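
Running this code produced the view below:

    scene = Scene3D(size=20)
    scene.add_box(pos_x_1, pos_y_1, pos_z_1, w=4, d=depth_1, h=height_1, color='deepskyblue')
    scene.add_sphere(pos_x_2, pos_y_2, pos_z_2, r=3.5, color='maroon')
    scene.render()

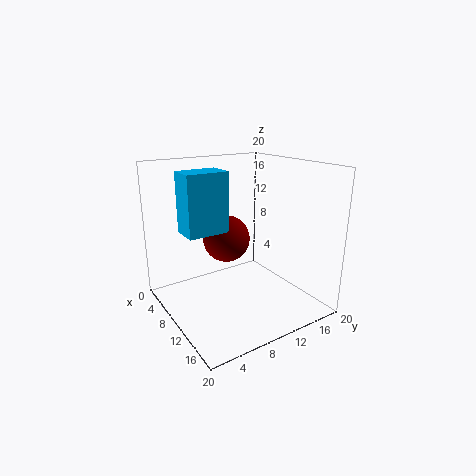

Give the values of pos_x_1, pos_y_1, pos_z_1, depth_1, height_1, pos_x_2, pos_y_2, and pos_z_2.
pos_x_1 = 4.5, pos_y_1 = 3.5, pos_z_1 = 10.5, depth_1 = 6, height_1 = 8.5, pos_x_2 = 6, pos_y_2 = 10.5, pos_z_2 = 8.5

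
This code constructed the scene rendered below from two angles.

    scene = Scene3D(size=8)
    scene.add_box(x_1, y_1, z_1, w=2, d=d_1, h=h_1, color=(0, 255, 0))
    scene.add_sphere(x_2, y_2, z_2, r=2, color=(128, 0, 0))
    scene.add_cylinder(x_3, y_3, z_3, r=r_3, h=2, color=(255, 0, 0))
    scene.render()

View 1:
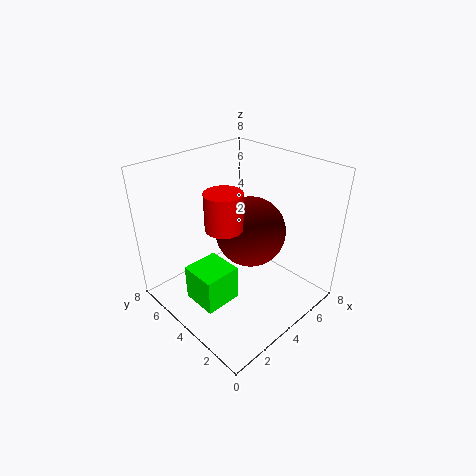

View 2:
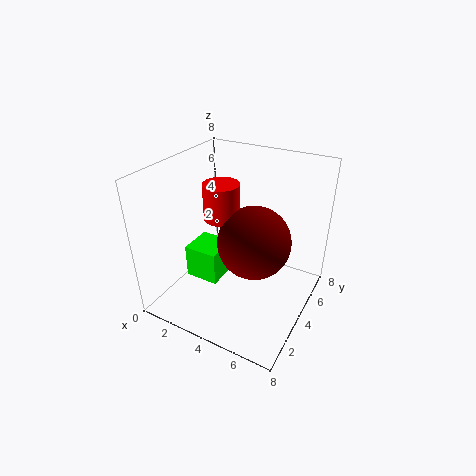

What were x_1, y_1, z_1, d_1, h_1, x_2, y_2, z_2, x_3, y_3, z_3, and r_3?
x_1 = 1, y_1 = 3, z_1 = 1, d_1 = 2, h_1 = 2, x_2 = 5, y_2 = 4, z_2 = 4, x_3 = 3, y_3 = 4, z_3 = 5, r_3 = 1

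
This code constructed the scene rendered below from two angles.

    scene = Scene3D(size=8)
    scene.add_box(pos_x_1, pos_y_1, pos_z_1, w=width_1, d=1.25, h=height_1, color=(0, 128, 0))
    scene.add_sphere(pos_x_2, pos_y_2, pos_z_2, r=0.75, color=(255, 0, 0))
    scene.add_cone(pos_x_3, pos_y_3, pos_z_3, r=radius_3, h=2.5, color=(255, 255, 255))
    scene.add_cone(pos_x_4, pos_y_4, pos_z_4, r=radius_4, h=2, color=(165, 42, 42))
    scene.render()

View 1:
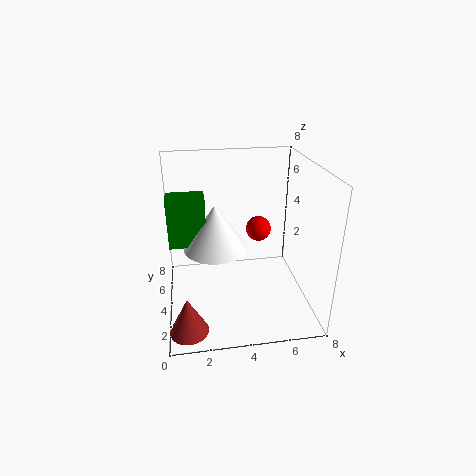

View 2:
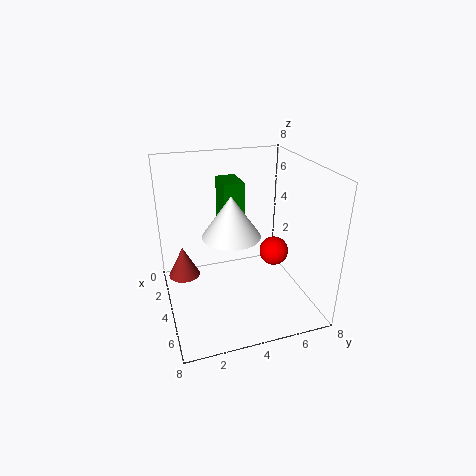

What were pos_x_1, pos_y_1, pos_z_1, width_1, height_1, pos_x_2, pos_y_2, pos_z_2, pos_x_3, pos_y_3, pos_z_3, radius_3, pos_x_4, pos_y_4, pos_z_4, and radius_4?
pos_x_1 = 0.25, pos_y_1 = 3.75, pos_z_1 = 3.75, width_1 = 2, height_1 = 2.75, pos_x_2 = 5.5, pos_y_2 = 5.5, pos_z_2 = 3.75, pos_x_3 = 2.75, pos_y_3 = 4, pos_z_3 = 3.5, radius_3 = 1.75, pos_x_4 = 1, pos_y_4 = 1.25, pos_z_4 = 0.25, radius_4 = 1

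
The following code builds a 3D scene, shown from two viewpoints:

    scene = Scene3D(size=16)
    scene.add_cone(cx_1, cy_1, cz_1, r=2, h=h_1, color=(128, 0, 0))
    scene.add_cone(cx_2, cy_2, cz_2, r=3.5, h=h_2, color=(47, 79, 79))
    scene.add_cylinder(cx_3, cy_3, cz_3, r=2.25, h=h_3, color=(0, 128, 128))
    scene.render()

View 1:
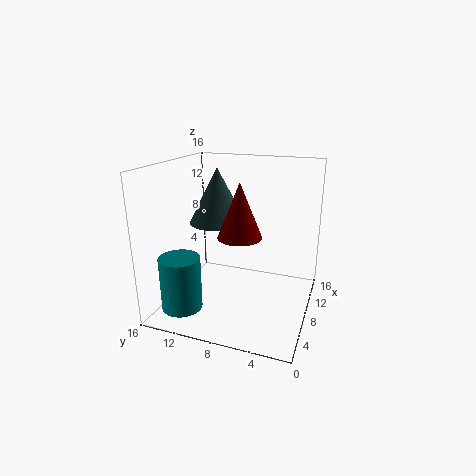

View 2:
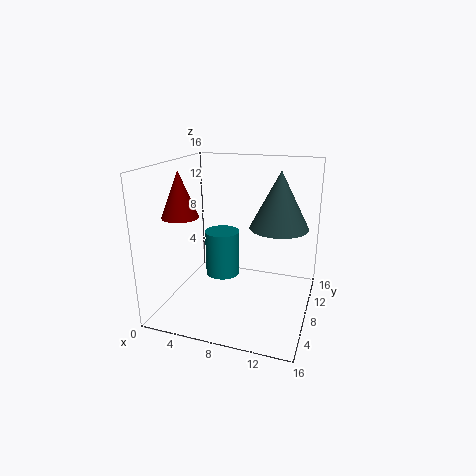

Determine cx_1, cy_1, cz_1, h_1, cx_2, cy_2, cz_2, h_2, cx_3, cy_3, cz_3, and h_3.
cx_1 = 2.25
cy_1 = 5.75
cz_1 = 10.5
h_1 = 5
cx_2 = 11.75
cy_2 = 12
cz_2 = 8.25
h_2 = 6.75
cx_3 = 4
cy_3 = 13.25
cz_3 = 0.5
h_3 = 6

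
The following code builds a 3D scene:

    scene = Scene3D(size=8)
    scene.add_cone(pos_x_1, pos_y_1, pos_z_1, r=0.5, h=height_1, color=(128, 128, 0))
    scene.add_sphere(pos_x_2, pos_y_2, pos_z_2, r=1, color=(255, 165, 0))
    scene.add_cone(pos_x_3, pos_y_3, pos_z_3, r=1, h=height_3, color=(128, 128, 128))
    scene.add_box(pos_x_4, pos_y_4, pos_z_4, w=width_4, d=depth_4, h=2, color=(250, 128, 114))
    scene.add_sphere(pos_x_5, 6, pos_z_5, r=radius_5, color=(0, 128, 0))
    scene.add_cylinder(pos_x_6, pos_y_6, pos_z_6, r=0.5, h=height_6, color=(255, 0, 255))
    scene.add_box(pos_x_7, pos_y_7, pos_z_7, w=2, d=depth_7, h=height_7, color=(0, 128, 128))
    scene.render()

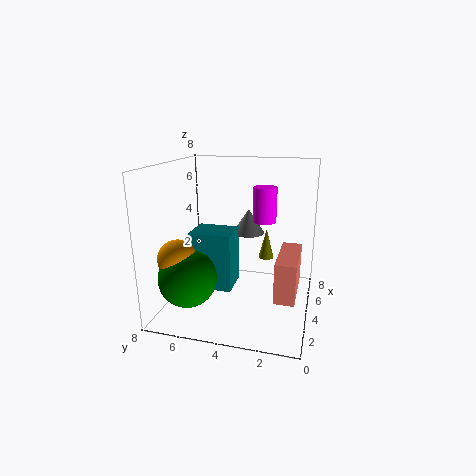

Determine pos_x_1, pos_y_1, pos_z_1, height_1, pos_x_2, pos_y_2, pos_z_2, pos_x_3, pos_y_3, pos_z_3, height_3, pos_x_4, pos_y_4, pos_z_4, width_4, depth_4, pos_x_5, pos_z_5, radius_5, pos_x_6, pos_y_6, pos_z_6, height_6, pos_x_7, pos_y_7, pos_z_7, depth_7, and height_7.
pos_x_1 = 7.5; pos_y_1 = 3; pos_z_1 = 1.5; height_1 = 2; pos_x_2 = 1.5; pos_y_2 = 6.5; pos_z_2 = 3.5; pos_x_3 = 6.5; pos_y_3 = 4; pos_z_3 = 3.5; height_3 = 1.5; pos_x_4 = 1; pos_y_4 = 0.5; pos_z_4 = 2; width_4 = 3; depth_4 = 1; pos_x_5 = 1.5; pos_z_5 = 2.5; radius_5 = 1.5; pos_x_6 = 1; pos_y_6 = 2; pos_z_6 = 6; height_6 = 1.5; pos_x_7 = 4; pos_y_7 = 4.5; pos_z_7 = 0.5; depth_7 = 2.5; height_7 = 3.5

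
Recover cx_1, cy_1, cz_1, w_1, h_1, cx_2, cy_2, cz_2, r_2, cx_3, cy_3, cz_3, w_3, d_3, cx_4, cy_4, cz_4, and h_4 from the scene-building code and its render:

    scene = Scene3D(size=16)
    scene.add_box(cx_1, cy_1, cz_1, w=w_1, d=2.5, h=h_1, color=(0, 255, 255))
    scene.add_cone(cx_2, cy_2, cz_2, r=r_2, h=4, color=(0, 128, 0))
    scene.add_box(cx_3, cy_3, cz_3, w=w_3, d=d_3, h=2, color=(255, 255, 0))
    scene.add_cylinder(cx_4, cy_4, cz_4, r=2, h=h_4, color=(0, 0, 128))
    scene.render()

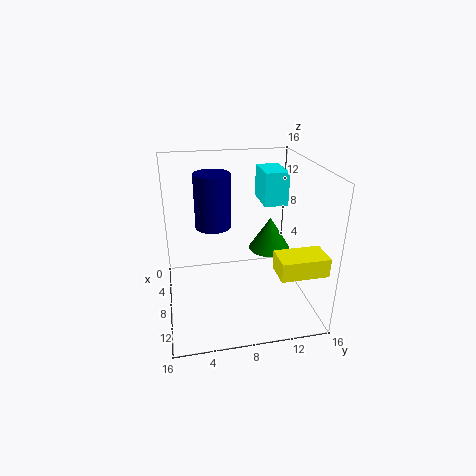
cx_1 = 5.5
cy_1 = 10.5
cz_1 = 12
w_1 = 4
h_1 = 3.5
cx_2 = 5.5
cy_2 = 12.5
cz_2 = 5
r_2 = 2.5
cx_3 = 11.5
cy_3 = 11
cz_3 = 6
w_3 = 3
d_3 = 5
cx_4 = 6.5
cy_4 = 5.5
cz_4 = 9
h_4 = 6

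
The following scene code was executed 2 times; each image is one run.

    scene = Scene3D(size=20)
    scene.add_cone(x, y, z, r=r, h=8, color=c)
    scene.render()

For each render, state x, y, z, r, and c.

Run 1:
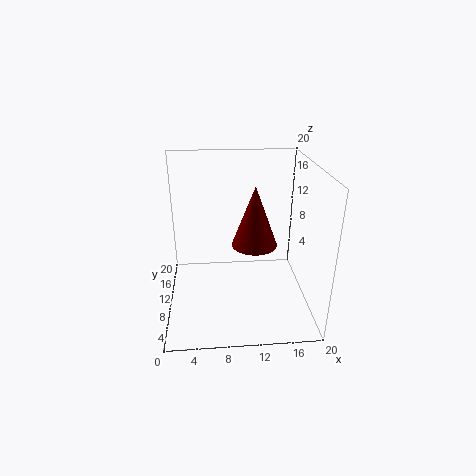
x = 12
y = 8
z = 10
r = 3
c = 'maroon'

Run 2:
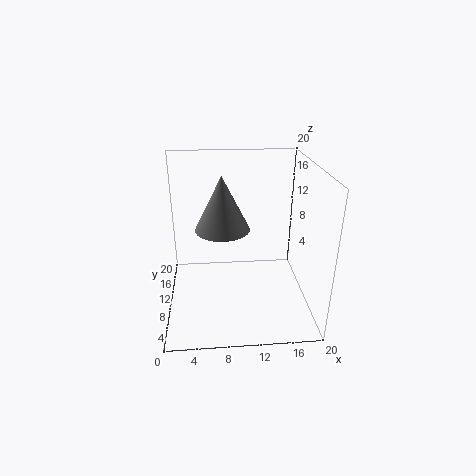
x = 8
y = 13
z = 10
r = 4
c = 'gray'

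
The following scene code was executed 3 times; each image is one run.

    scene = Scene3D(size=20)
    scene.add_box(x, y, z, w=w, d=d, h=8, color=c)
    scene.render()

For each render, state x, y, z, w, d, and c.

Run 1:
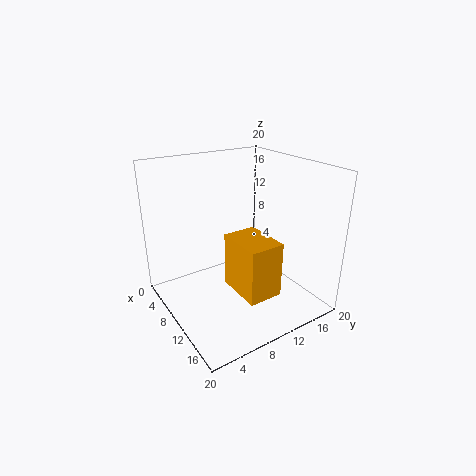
x = 8; y = 9; z = 2; w = 7; d = 5; c = 'orange'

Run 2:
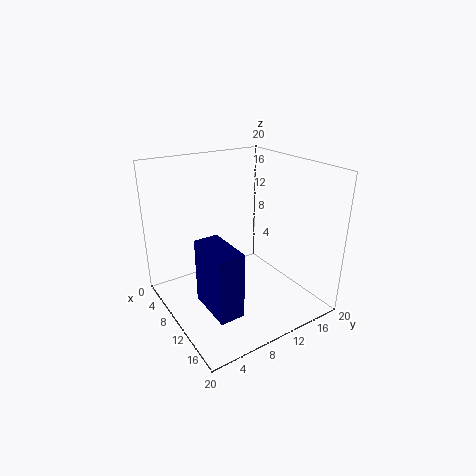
x = 13; y = 2; z = 5; w = 6; d = 3; c = 'navy'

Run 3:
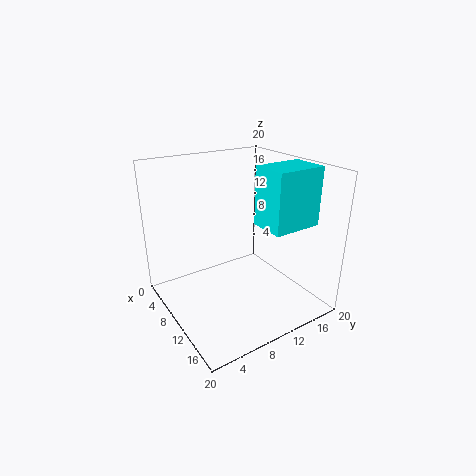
x = 11; y = 12; z = 12; w = 5; d = 7; c = 'cyan'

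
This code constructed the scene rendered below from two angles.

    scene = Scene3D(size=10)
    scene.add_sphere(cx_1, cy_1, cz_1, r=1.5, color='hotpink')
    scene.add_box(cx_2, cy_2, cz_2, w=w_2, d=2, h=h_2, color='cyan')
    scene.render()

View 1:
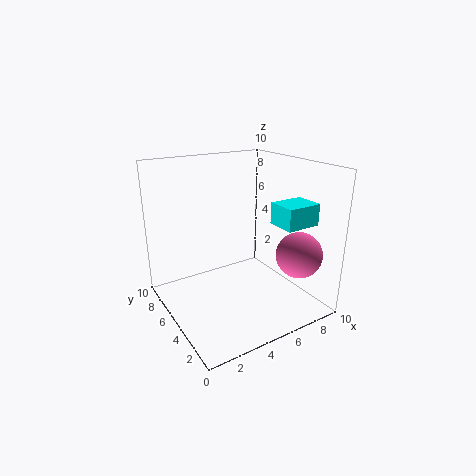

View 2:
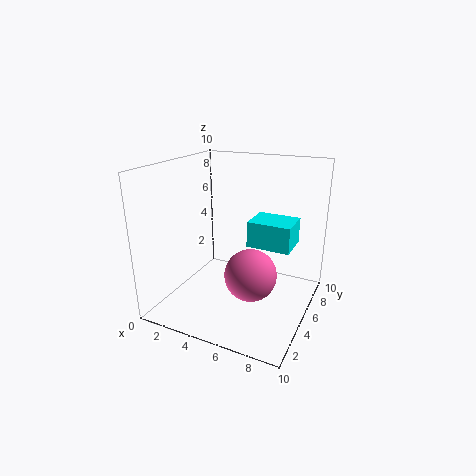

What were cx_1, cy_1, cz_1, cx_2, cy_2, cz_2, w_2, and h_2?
cx_1 = 7.5
cy_1 = 1.5
cz_1 = 4.5
cx_2 = 7
cy_2 = 2
cz_2 = 6
w_2 = 2.5
h_2 = 1.5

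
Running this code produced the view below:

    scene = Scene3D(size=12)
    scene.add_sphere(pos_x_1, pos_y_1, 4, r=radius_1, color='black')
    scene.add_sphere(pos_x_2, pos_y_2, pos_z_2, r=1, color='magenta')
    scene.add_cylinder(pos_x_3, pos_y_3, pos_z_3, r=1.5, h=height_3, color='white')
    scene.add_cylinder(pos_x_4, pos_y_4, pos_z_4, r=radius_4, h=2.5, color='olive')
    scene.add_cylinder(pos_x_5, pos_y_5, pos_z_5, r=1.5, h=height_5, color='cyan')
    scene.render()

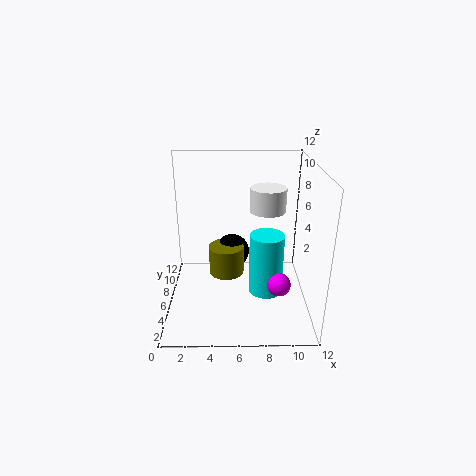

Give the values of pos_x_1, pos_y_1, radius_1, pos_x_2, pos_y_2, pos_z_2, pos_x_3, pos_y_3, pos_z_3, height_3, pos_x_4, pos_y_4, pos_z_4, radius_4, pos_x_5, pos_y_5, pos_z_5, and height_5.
pos_x_1 = 5.5; pos_y_1 = 7.5; radius_1 = 1.5; pos_x_2 = 9.5; pos_y_2 = 5; pos_z_2 = 2; pos_x_3 = 8.5; pos_y_3 = 7; pos_z_3 = 8; height_3 = 2; pos_x_4 = 5; pos_y_4 = 6.5; pos_z_4 = 2.5; radius_4 = 1.5; pos_x_5 = 8.5; pos_y_5 = 6.5; pos_z_5 = 0.5; height_5 = 5.5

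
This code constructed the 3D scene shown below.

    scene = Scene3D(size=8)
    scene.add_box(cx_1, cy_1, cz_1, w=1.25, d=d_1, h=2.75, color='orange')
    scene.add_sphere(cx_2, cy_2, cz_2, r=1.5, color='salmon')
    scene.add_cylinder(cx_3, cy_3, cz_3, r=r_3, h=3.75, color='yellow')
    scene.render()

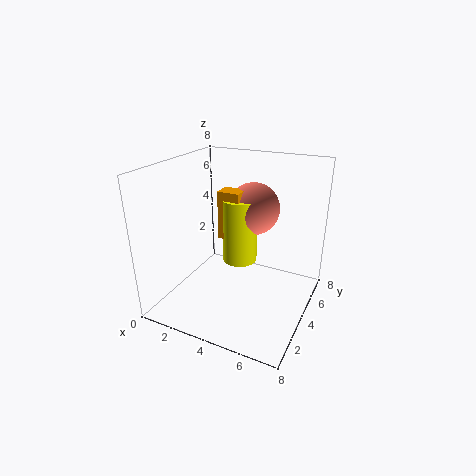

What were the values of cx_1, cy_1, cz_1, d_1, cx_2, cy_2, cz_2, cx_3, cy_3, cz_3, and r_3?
cx_1 = 2.75
cy_1 = 4
cz_1 = 3.75
d_1 = 1
cx_2 = 4.25
cy_2 = 5.5
cz_2 = 5.25
cx_3 = 3.75
cy_3 = 4.75
cz_3 = 2.25
r_3 = 1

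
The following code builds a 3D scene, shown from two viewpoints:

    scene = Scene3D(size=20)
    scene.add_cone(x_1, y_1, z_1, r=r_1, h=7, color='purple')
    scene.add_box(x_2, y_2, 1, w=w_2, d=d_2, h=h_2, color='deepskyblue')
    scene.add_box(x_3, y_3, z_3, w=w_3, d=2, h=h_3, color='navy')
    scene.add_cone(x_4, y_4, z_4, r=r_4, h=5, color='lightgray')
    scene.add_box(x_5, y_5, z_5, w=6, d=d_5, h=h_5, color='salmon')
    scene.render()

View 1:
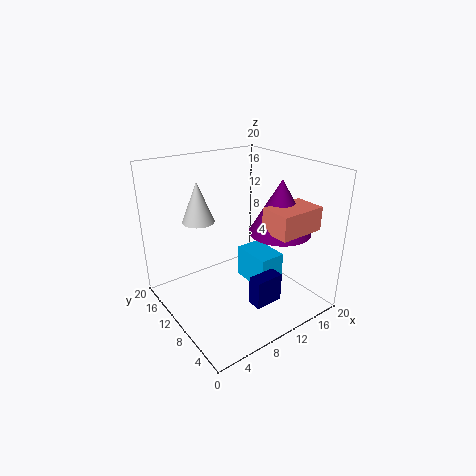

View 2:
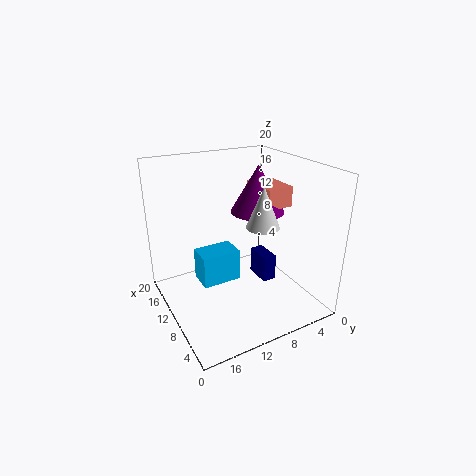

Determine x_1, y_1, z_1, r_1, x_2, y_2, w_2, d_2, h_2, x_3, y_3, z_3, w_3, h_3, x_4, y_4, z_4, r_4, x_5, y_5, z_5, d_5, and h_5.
x_1 = 13, y_1 = 5, z_1 = 12, r_1 = 4, x_2 = 13, y_2 = 8, w_2 = 4, d_2 = 6, h_2 = 5, x_3 = 9, y_3 = 4, z_3 = 2, w_3 = 4, h_3 = 4, x_4 = 4, y_4 = 10, z_4 = 14, r_4 = 2, x_5 = 10, y_5 = 1, z_5 = 13, d_5 = 4, h_5 = 3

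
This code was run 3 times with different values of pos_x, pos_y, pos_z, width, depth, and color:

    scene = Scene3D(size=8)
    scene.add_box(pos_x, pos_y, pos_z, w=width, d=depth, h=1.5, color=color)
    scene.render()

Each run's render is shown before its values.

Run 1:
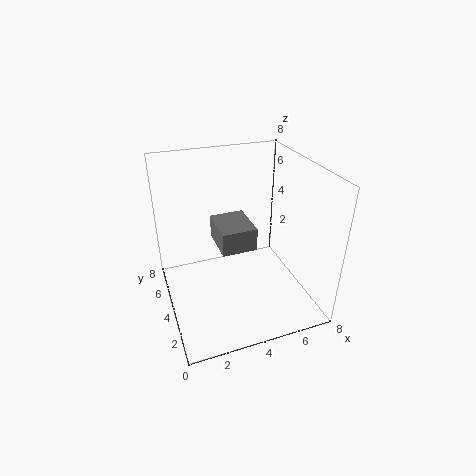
pos_x = 3.5, pos_y = 5.25, pos_z = 2, width = 2.25, depth = 2.75, color = 'gray'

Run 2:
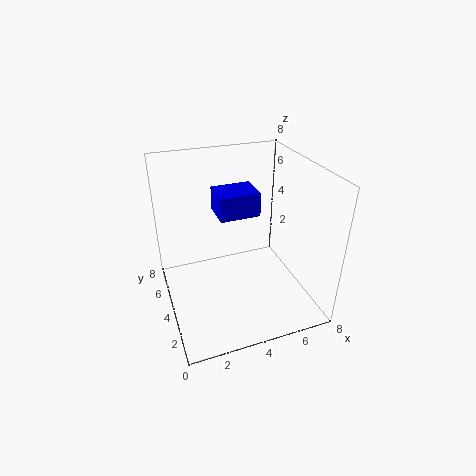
pos_x = 3.5, pos_y = 5.5, pos_z = 4.25, width = 2.5, depth = 2, color = 'blue'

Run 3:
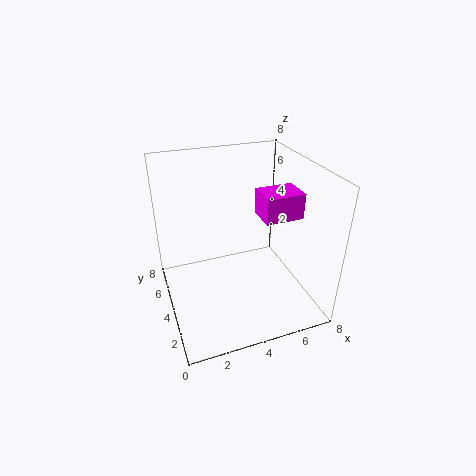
pos_x = 5.5, pos_y = 3.5, pos_z = 4.75, width = 2.25, depth = 1.75, color = 'magenta'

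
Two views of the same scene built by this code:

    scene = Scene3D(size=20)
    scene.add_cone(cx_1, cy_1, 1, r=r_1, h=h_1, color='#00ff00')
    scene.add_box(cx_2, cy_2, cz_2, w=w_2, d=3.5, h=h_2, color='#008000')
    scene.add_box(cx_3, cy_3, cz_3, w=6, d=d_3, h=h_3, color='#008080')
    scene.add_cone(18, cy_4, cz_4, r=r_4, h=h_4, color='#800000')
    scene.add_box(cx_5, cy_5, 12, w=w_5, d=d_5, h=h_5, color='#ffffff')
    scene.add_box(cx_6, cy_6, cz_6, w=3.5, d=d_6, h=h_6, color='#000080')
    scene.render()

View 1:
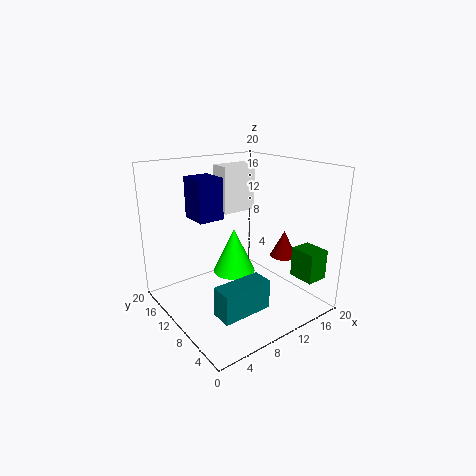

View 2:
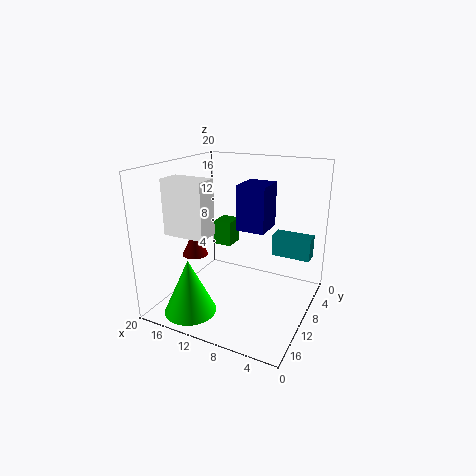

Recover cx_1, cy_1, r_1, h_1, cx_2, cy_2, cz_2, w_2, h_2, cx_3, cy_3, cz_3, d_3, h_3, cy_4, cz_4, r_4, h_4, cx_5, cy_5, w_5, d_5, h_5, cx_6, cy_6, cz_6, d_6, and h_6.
cx_1 = 14; cy_1 = 16.5; r_1 = 3.5; h_1 = 7.5; cx_2 = 14.5; cy_2 = 0.5; cz_2 = 5.5; w_2 = 3; h_2 = 4; cx_3 = 1.5; cy_3 = 0.5; cz_3 = 5; d_3 = 2.5; h_3 = 3.5; cy_4 = 9; cz_4 = 5.5; r_4 = 2; h_4 = 4; cx_5 = 11; cy_5 = 14.5; w_5 = 5.5; d_5 = 3; h_5 = 7; cx_6 = 4.5; cy_6 = 10.5; cz_6 = 13; d_6 = 4; h_6 = 5.5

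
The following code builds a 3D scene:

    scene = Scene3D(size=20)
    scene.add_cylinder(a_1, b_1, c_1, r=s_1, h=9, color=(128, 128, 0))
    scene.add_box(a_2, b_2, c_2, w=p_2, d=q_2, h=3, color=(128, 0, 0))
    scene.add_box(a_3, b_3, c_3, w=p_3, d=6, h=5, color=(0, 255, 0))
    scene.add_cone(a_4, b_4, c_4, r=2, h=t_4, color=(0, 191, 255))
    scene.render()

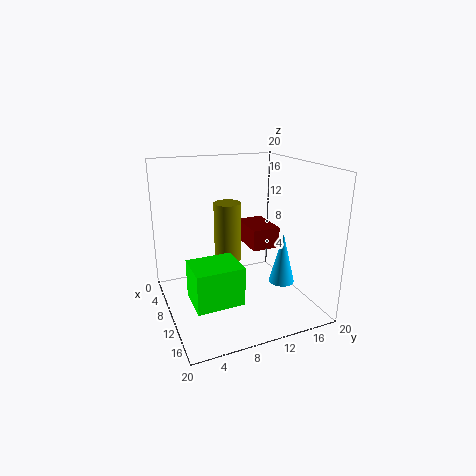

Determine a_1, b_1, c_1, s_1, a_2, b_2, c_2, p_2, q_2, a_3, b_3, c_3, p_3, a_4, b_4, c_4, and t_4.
a_1 = 6
b_1 = 10
c_1 = 5
s_1 = 2
a_2 = 5
b_2 = 12
c_2 = 8
p_2 = 6
q_2 = 4
a_3 = 12
b_3 = 2
c_3 = 4
p_3 = 5
a_4 = 9
b_4 = 18
c_4 = 1
t_4 = 8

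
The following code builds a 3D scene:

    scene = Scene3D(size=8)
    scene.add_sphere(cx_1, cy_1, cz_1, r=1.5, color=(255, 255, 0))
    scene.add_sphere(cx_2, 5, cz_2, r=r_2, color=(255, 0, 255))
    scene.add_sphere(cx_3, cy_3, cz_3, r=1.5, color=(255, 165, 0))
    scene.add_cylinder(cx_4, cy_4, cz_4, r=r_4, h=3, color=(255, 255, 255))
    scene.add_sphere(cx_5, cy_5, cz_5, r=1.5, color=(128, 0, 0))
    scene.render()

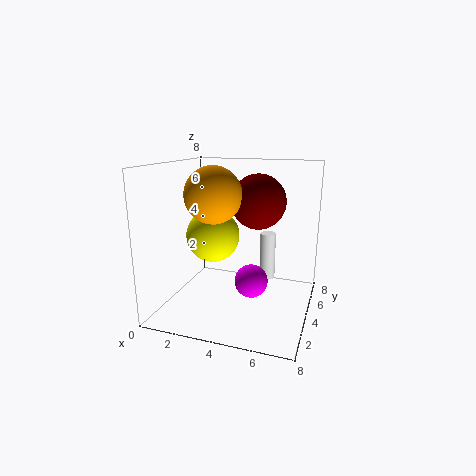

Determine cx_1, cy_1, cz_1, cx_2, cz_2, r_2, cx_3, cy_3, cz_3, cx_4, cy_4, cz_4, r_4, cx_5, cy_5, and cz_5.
cx_1 = 2.5; cy_1 = 4; cz_1 = 4; cx_2 = 4.5; cz_2 = 1; r_2 = 1; cx_3 = 3; cy_3 = 3; cz_3 = 6.5; cx_4 = 5; cy_4 = 7; cz_4 = 0.5; r_4 = 0.5; cx_5 = 5; cy_5 = 4.5; cz_5 = 6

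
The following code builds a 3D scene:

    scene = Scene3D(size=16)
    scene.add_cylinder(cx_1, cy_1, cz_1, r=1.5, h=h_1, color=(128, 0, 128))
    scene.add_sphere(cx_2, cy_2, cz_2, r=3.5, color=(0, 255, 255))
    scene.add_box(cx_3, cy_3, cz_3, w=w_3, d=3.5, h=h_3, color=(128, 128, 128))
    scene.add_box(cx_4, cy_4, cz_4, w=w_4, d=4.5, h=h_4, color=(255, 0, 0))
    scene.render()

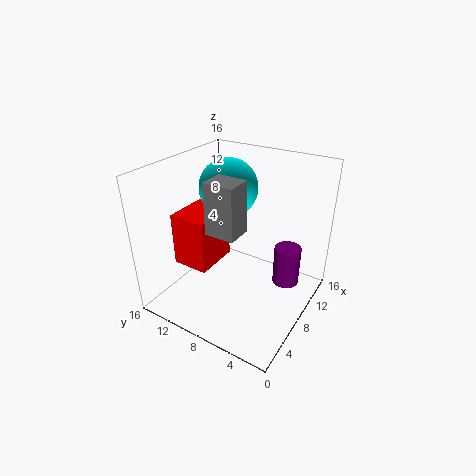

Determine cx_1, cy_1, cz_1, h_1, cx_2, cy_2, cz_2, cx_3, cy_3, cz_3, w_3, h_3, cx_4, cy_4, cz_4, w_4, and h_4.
cx_1 = 10.5
cy_1 = 3
cz_1 = 2.5
h_1 = 4.5
cx_2 = 11.5
cy_2 = 11.5
cz_2 = 12
cx_3 = 6
cy_3 = 7.5
cz_3 = 8.5
w_3 = 3
h_3 = 6
cx_4 = 6
cy_4 = 11.5
cz_4 = 3
w_4 = 5.5
h_4 = 6.5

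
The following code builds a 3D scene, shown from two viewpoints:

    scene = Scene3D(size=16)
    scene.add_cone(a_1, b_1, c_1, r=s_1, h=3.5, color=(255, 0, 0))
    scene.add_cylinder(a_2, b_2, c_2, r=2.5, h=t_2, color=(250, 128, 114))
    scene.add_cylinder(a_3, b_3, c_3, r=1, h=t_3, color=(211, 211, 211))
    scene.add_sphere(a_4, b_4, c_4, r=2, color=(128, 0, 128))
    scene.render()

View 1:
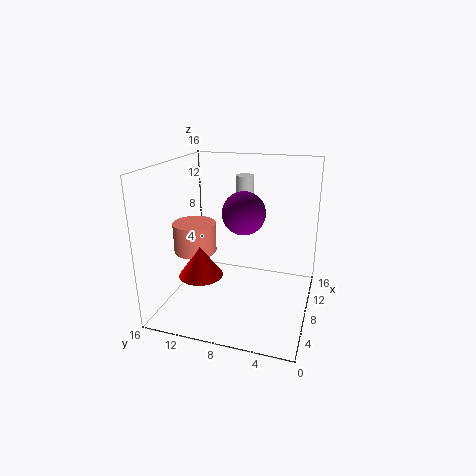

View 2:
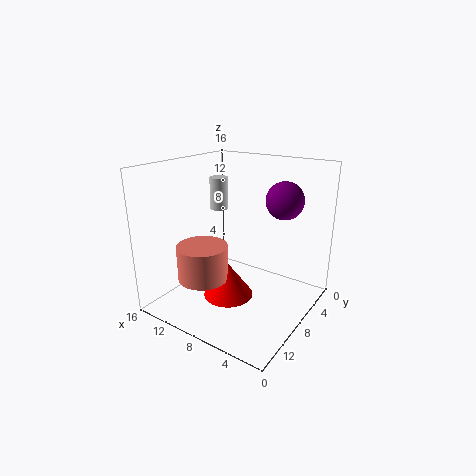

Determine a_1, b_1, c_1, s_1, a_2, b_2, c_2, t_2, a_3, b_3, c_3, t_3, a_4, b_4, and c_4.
a_1 = 6.5; b_1 = 12; c_1 = 3.5; s_1 = 2.5; a_2 = 8.5; b_2 = 13.5; c_2 = 5.5; t_2 = 3.5; a_3 = 10.5; b_3 = 8; c_3 = 11; t_3 = 3.5; a_4 = 3.5; b_4 = 6; c_4 = 12.5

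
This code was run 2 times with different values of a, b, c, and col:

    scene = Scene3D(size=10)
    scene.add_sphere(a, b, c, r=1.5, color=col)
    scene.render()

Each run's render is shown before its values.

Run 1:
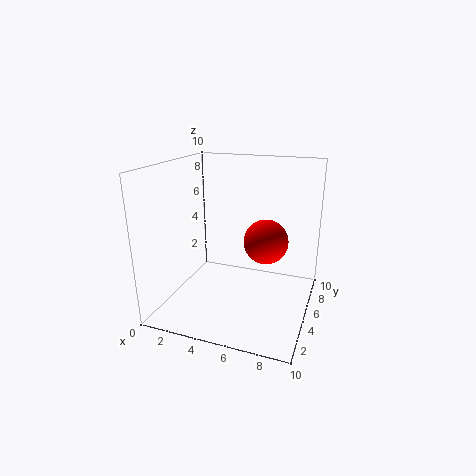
a = 7, b = 5, c = 5, col = 'red'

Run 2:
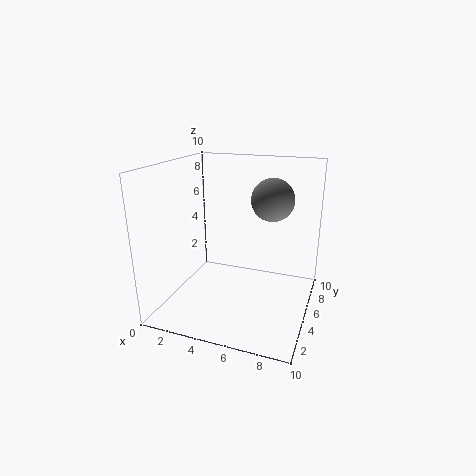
a = 7, b = 6.5, c = 7.5, col = 'gray'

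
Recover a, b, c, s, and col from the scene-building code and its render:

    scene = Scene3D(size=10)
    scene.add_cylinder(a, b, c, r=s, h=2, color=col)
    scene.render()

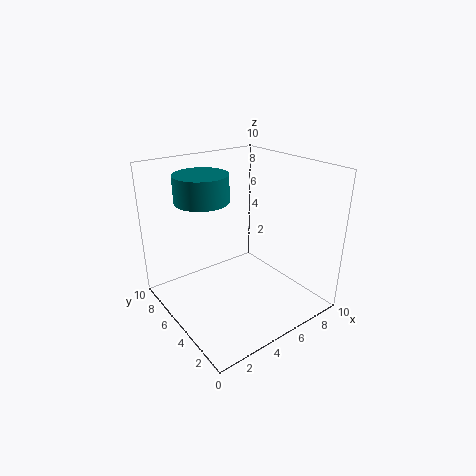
a = 4, b = 8, c = 7, s = 2, col = 'teal'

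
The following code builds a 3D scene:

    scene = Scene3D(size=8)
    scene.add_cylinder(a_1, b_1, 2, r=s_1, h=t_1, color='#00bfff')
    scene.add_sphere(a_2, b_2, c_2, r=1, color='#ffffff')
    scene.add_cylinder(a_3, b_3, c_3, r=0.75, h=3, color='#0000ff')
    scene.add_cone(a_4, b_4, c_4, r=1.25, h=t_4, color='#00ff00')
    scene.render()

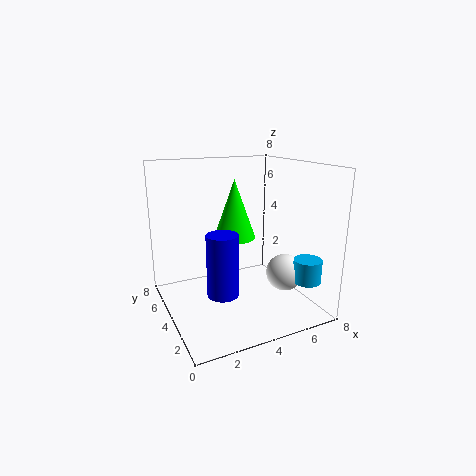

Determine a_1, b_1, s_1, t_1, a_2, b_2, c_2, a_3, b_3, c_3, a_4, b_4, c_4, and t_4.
a_1 = 6.75; b_1 = 1.25; s_1 = 0.75; t_1 = 1.25; a_2 = 6; b_2 = 2.25; c_2 = 2.25; a_3 = 2; b_3 = 1.5; c_3 = 2.25; a_4 = 4.5; b_4 = 5.5; c_4 = 3.5; t_4 = 3.5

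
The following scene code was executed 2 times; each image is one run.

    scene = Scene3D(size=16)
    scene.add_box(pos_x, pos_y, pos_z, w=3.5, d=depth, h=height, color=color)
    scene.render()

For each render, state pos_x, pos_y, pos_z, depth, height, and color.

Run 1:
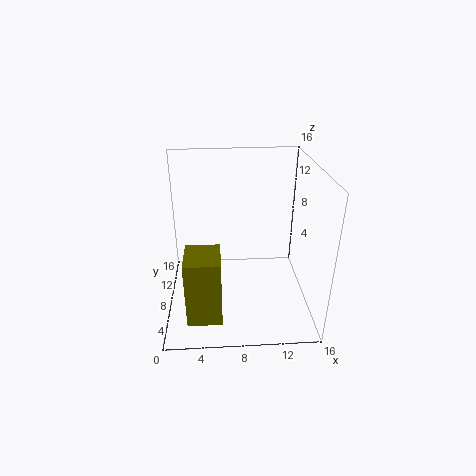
pos_x = 2.5, pos_y = 1, pos_z = 2, depth = 4, height = 7, color = 'olive'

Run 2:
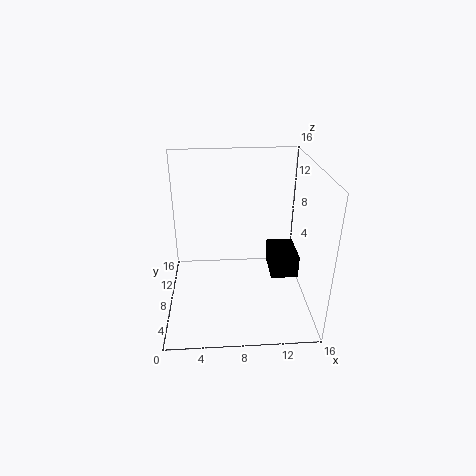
pos_x = 12.5, pos_y = 10.5, pos_z = 0.5, depth = 5, height = 3, color = 'black'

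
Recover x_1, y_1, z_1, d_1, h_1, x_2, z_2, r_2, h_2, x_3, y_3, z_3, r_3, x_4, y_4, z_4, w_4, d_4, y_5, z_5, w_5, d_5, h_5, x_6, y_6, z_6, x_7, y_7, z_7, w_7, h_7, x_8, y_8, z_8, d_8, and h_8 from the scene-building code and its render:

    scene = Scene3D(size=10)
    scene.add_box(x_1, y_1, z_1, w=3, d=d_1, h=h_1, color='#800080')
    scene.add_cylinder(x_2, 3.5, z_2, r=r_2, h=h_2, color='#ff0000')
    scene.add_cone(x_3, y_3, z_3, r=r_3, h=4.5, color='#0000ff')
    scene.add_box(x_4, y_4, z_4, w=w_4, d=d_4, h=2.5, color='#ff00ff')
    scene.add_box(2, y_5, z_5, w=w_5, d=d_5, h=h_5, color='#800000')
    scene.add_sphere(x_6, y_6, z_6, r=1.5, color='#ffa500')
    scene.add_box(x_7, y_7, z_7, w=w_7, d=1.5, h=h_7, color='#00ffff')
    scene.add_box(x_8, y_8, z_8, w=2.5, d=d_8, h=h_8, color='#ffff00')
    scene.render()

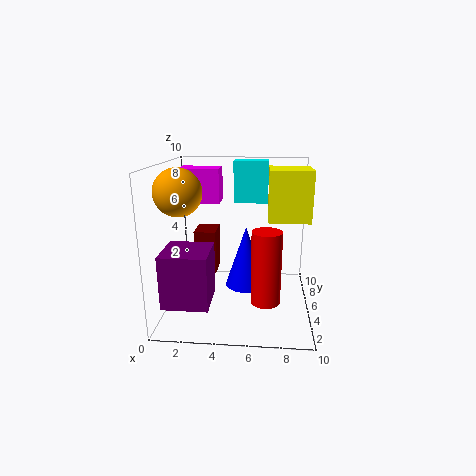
x_1 = 0.5; y_1 = 1; z_1 = 1.5; d_1 = 3; h_1 = 3.5; x_2 = 7; z_2 = 1; r_2 = 1; h_2 = 5; x_3 = 5.5; y_3 = 6; z_3 = 1; r_3 = 1.5; x_4 = 0.5; y_4 = 6.5; z_4 = 7; w_4 = 3; d_4 = 2; y_5 = 4.5; z_5 = 2.5; w_5 = 1.5; d_5 = 2; h_5 = 3; x_6 = 1.5; y_6 = 3; z_6 = 8.5; x_7 = 4.5; y_7 = 7; z_7 = 7; w_7 = 2.5; h_7 = 3; x_8 = 7; y_8 = 2; z_8 = 7; d_8 = 2.5; h_8 = 3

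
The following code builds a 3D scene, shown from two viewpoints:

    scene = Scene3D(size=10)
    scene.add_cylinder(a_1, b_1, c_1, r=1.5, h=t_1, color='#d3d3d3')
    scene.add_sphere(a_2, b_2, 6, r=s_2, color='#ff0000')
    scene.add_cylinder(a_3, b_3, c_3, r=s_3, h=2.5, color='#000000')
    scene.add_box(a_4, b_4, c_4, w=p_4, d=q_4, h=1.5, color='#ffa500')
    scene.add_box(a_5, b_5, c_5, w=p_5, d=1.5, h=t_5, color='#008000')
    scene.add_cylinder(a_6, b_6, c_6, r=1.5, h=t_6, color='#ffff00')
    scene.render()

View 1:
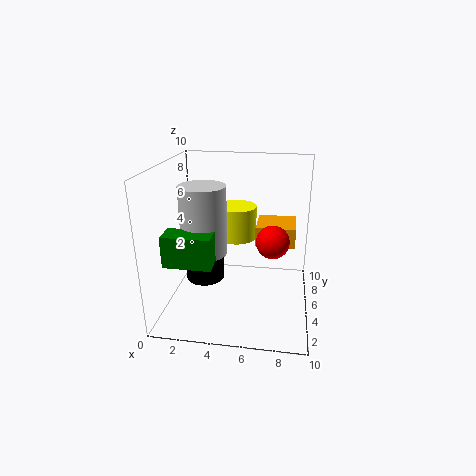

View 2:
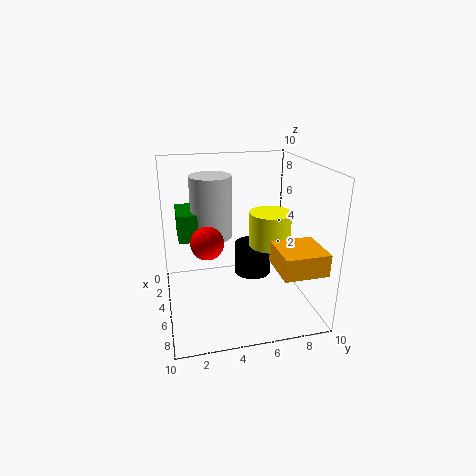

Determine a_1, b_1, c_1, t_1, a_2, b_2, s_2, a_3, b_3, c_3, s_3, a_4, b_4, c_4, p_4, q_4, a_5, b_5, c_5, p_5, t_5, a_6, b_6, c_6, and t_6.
a_1 = 3, b_1 = 3.5, c_1 = 4.5, t_1 = 4.5, a_2 = 7.5, b_2 = 2.5, s_2 = 1, a_3 = 2, b_3 = 7, c_3 = 0.5, s_3 = 1.5, a_4 = 6, b_4 = 7, c_4 = 3.5, p_4 = 3, q_4 = 3, a_5 = 1, b_5 = 1, c_5 = 4.5, p_5 = 3, t_5 = 2, a_6 = 4.5, b_6 = 7.5, c_6 = 4, t_6 = 2.5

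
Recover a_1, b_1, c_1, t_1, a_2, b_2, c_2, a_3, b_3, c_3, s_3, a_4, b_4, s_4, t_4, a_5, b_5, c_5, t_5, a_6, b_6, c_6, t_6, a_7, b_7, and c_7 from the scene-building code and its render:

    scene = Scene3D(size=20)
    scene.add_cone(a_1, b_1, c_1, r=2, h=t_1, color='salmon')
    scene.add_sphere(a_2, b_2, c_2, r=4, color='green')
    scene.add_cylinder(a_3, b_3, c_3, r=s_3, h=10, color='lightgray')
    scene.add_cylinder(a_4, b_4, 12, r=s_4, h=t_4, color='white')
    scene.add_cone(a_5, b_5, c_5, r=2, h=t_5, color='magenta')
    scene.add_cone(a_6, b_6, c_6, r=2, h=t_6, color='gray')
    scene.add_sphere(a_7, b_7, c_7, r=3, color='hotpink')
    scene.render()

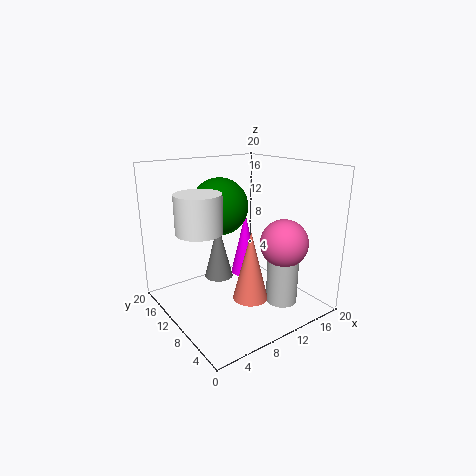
a_1 = 6, b_1 = 2, c_1 = 6, t_1 = 8, a_2 = 9, b_2 = 13, c_2 = 14, a_3 = 12, b_3 = 3, c_3 = 3, s_3 = 2, a_4 = 4, b_4 = 10, s_4 = 3, t_4 = 5, a_5 = 12, b_5 = 11, c_5 = 4, t_5 = 9, a_6 = 8, b_6 = 12, c_6 = 4, t_6 = 8, a_7 = 12, b_7 = 3, c_7 = 11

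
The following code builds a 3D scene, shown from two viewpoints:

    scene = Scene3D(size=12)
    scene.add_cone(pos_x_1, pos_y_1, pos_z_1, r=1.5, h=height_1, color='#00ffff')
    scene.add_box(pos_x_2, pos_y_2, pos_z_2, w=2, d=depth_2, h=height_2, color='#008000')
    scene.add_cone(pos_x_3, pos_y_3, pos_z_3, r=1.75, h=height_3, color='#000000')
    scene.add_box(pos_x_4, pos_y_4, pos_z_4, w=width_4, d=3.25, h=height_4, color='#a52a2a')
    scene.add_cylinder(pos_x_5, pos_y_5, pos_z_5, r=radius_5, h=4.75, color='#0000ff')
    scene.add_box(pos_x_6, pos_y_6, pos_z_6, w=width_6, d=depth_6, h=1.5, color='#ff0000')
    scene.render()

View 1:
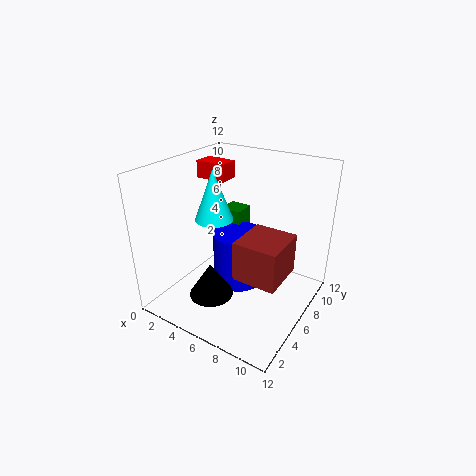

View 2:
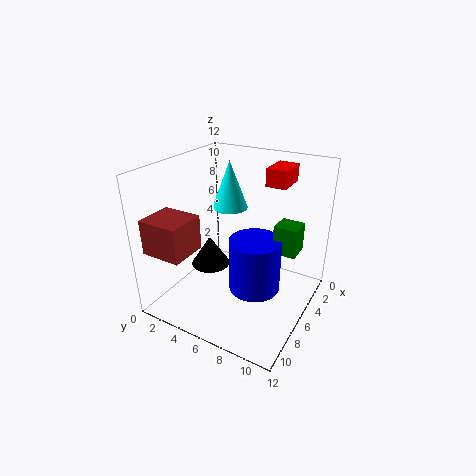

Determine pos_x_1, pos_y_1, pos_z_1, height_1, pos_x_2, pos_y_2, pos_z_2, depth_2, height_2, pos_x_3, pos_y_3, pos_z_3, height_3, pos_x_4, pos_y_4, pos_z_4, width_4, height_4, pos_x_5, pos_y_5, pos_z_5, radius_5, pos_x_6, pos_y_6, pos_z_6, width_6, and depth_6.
pos_x_1 = 4.75
pos_y_1 = 4.5
pos_z_1 = 8
height_1 = 4
pos_x_2 = 2.5
pos_y_2 = 8.5
pos_z_2 = 4.5
depth_2 = 2
height_2 = 2.5
pos_x_3 = 5.5
pos_y_3 = 2.75
pos_z_3 = 2.25
height_3 = 2.75
pos_x_4 = 8.75
pos_y_4 = 1
pos_z_4 = 6
width_4 = 3
height_4 = 2.75
pos_x_5 = 5.25
pos_y_5 = 7.25
pos_z_5 = 1
radius_5 = 2.25
pos_x_6 = 1
pos_y_6 = 7.25
pos_z_6 = 10
width_6 = 2.75
depth_6 = 1.75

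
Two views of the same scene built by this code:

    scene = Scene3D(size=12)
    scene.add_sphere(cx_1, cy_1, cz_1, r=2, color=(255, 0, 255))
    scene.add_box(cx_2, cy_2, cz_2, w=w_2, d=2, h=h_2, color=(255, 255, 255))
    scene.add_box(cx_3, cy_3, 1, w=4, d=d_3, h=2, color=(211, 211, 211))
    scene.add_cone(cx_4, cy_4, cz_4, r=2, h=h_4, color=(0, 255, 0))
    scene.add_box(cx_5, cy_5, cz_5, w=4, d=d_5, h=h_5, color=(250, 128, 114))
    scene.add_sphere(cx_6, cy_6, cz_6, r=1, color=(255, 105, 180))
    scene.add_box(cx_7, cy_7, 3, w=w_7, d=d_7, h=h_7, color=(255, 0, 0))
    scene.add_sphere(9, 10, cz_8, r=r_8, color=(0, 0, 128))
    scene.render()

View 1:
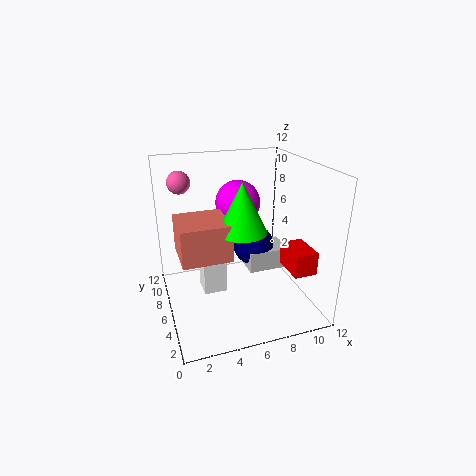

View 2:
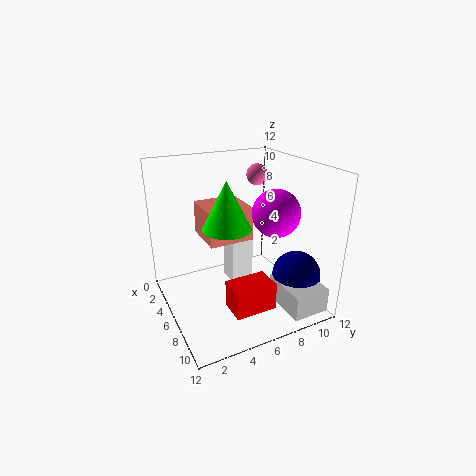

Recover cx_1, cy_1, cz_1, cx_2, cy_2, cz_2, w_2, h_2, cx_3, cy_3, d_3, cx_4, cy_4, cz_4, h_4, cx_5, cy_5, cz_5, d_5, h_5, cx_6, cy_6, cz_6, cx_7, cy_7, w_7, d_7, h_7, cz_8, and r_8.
cx_1 = 7; cy_1 = 9; cz_1 = 8; cx_2 = 3; cy_2 = 6; cz_2 = 1; w_2 = 2; h_2 = 4; cx_3 = 8; cy_3 = 8; d_3 = 3; cx_4 = 6; cy_4 = 5; cz_4 = 7; h_4 = 4; cx_5 = 1; cy_5 = 4; cz_5 = 5; d_5 = 4; h_5 = 3; cx_6 = 2; cy_6 = 10; cz_6 = 10; cx_7 = 10; cy_7 = 3; w_7 = 2; d_7 = 3; h_7 = 2; cz_8 = 3; r_8 = 2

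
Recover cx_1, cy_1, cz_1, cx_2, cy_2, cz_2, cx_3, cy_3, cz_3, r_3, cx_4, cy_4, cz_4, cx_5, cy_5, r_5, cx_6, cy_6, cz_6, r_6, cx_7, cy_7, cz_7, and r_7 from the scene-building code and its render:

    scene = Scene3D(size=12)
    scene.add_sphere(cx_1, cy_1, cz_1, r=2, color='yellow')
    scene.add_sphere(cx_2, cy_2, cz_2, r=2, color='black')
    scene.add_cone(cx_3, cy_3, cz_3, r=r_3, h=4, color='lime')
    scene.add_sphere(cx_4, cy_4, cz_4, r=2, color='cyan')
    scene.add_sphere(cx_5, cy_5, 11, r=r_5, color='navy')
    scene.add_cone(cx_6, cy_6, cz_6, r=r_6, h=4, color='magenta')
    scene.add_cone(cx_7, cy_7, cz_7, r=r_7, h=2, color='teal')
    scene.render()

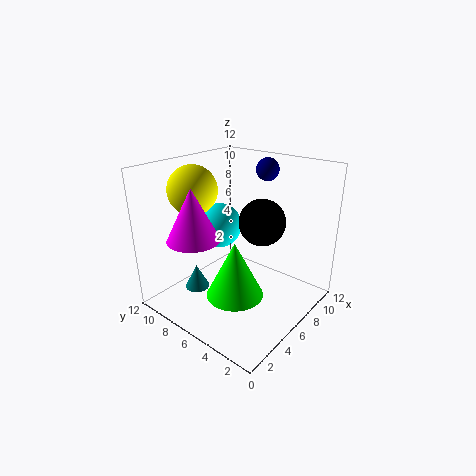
cx_1 = 4; cy_1 = 9; cz_1 = 10; cx_2 = 8; cy_2 = 5; cz_2 = 7; cx_3 = 2; cy_3 = 3; cz_3 = 4; r_3 = 2; cx_4 = 7; cy_4 = 9; cz_4 = 6; cx_5 = 10; cy_5 = 6; r_5 = 1; cx_6 = 2; cy_6 = 7; cz_6 = 7; r_6 = 2; cx_7 = 3; cy_7 = 8; cz_7 = 2; r_7 = 1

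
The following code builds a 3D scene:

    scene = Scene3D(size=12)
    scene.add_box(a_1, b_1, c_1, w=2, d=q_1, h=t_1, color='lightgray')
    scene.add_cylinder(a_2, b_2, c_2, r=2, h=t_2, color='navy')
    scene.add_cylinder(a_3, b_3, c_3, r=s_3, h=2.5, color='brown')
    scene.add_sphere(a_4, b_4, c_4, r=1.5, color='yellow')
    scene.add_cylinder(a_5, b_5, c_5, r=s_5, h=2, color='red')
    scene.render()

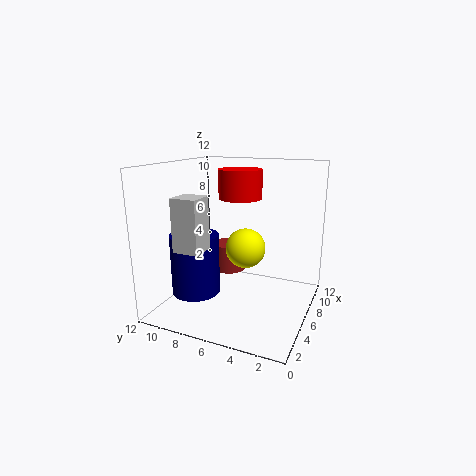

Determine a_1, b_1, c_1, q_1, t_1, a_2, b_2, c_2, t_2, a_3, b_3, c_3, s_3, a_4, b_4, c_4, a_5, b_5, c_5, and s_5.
a_1 = 1; b_1 = 7; c_1 = 6; q_1 = 2; t_1 = 4; a_2 = 4; b_2 = 9; c_2 = 1.5; t_2 = 5; a_3 = 8.5; b_3 = 8; c_3 = 2; s_3 = 1.5; a_4 = 4; b_4 = 4.5; c_4 = 6; a_5 = 3; b_5 = 4.5; c_5 = 10; s_5 = 1.5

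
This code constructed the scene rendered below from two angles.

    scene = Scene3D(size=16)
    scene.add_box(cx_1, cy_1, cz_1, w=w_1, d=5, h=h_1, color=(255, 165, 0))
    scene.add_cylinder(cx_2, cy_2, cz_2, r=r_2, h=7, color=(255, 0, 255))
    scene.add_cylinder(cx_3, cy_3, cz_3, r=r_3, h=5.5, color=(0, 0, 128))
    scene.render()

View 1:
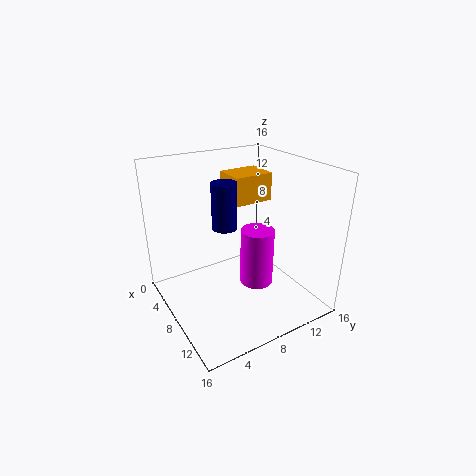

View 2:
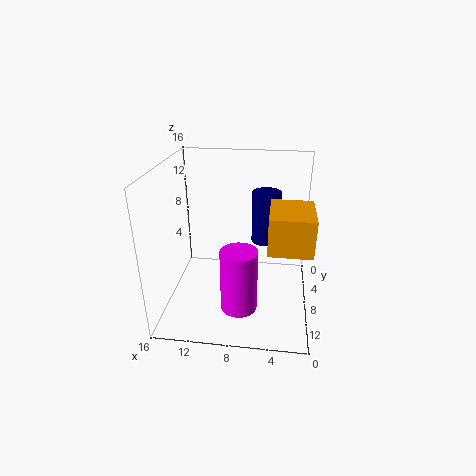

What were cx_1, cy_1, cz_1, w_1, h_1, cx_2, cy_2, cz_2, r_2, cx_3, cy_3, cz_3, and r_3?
cx_1 = 0.5; cy_1 = 10; cz_1 = 10; w_1 = 4; h_1 = 3.5; cx_2 = 7.5; cy_2 = 11; cz_2 = 1; r_2 = 2; cx_3 = 5; cy_3 = 8; cz_3 = 8; r_3 = 1.5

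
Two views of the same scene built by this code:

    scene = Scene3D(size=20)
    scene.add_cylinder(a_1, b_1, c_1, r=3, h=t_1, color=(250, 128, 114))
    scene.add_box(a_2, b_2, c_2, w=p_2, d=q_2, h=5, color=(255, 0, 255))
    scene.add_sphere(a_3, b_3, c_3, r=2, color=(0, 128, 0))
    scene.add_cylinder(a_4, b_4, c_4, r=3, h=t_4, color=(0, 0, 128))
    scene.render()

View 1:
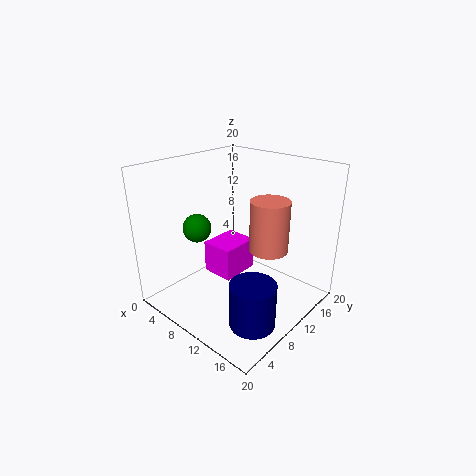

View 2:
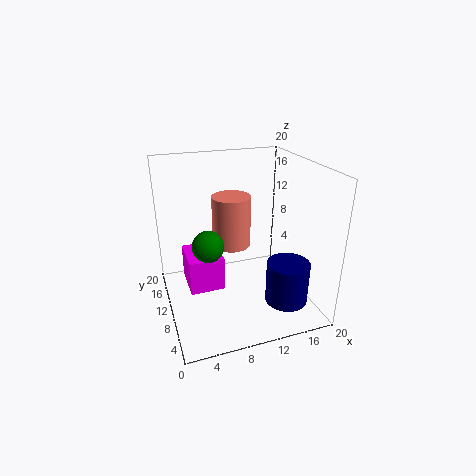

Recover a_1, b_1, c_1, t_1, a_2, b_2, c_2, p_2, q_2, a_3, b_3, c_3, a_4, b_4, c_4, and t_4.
a_1 = 11; b_1 = 16; c_1 = 6; t_1 = 8; a_2 = 3; b_2 = 10; c_2 = 2; p_2 = 5; q_2 = 6; a_3 = 5; b_3 = 7; c_3 = 11; a_4 = 16; b_4 = 6; c_4 = 1; t_4 = 6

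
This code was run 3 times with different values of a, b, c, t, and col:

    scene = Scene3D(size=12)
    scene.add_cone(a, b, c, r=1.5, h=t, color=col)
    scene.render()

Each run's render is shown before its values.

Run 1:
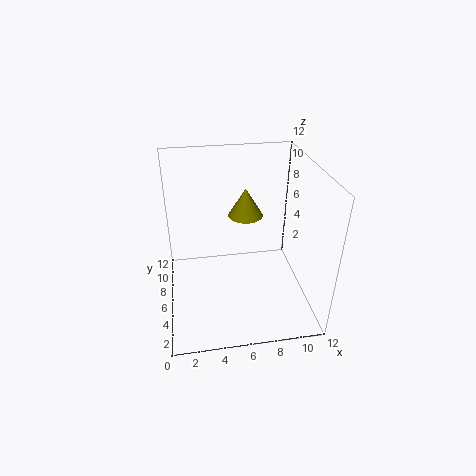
a = 7
b = 8
c = 7
t = 2.5
col = 'olive'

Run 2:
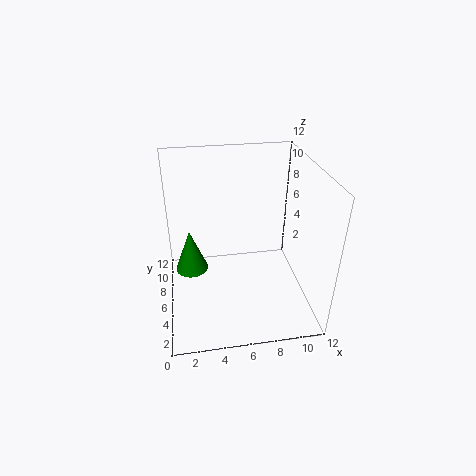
a = 2
b = 8.5
c = 1.5
t = 4
col = 'green'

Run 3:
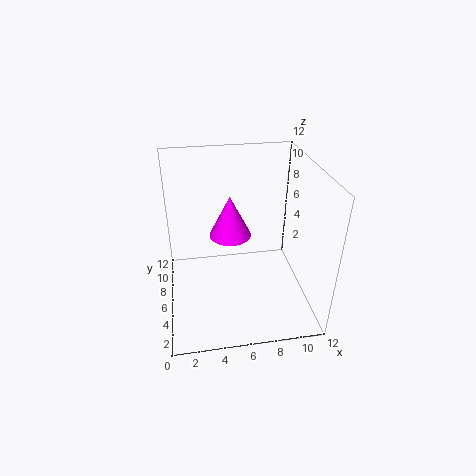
a = 5
b = 3.5
c = 8
t = 3
col = 'magenta'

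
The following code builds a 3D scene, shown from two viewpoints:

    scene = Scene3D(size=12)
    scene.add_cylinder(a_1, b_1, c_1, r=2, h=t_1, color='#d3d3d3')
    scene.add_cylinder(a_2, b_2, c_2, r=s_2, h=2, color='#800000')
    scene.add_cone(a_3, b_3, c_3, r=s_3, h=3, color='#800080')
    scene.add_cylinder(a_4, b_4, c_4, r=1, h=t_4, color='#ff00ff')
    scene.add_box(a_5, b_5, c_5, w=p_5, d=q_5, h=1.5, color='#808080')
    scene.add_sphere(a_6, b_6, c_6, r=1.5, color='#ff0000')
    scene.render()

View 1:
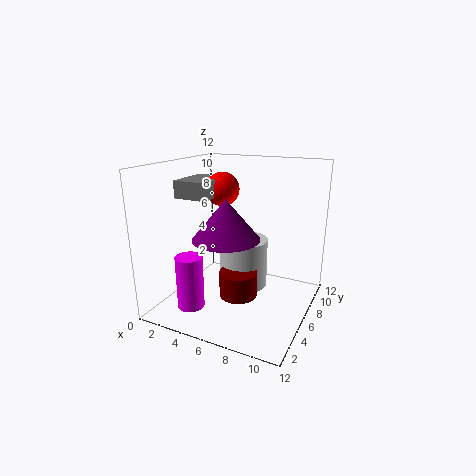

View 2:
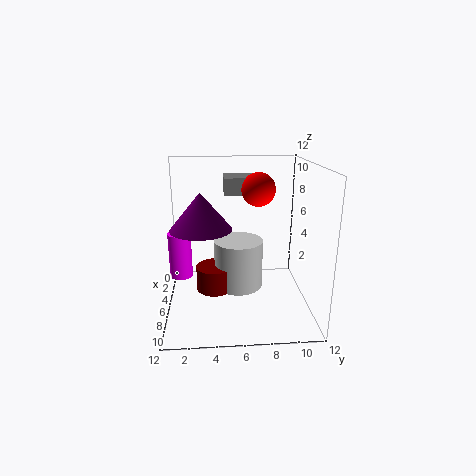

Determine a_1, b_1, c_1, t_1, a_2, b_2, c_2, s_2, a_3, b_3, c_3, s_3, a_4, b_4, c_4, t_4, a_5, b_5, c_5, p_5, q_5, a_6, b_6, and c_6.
a_1 = 6.5, b_1 = 6, c_1 = 2, t_1 = 4, a_2 = 7, b_2 = 4, c_2 = 2, s_2 = 1.5, a_3 = 6.5, b_3 = 3, c_3 = 7, s_3 = 2.5, a_4 = 4.5, b_4 = 1, c_4 = 2, t_4 = 4, a_5 = 0.5, b_5 = 5, c_5 = 9, p_5 = 3, q_5 = 4, a_6 = 3.5, b_6 = 8, c_6 = 9.5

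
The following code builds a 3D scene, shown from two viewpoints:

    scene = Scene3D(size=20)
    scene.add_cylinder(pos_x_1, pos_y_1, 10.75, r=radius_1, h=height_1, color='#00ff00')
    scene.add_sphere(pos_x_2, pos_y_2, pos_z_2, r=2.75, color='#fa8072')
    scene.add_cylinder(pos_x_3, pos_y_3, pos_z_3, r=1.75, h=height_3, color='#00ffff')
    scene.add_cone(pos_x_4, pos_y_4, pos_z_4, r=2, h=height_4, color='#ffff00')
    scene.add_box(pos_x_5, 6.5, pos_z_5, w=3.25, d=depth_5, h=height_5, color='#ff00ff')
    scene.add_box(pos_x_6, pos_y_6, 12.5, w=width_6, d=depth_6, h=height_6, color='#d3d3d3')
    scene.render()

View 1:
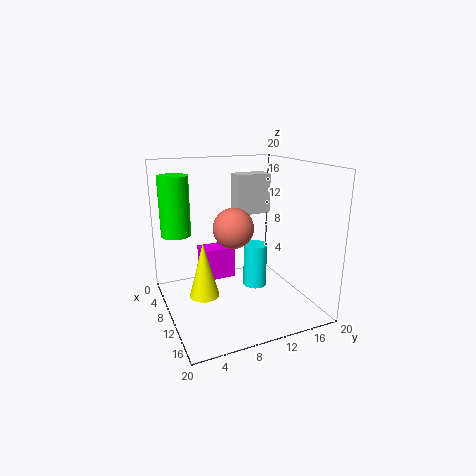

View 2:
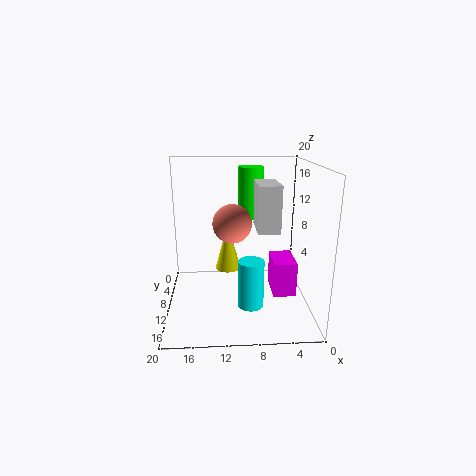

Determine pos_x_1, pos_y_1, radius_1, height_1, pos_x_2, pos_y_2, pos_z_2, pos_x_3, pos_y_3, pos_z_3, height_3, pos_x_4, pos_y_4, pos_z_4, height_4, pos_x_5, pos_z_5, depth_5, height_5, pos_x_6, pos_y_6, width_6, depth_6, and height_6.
pos_x_1 = 7.5; pos_y_1 = 2; radius_1 = 2; height_1 = 8; pos_x_2 = 10.75; pos_y_2 = 9; pos_z_2 = 11.75; pos_x_3 = 8.5; pos_y_3 = 13.5; pos_z_3 = 1.5; height_3 = 6.5; pos_x_4 = 11.25; pos_y_4 = 4.5; pos_z_4 = 3; height_4 = 7.5; pos_x_5 = 1.75; pos_z_5 = 1.5; depth_5 = 5.25; height_5 = 5; pos_x_6 = 5.25; pos_y_6 = 11; width_6 = 2.75; depth_6 = 5; height_6 = 5.75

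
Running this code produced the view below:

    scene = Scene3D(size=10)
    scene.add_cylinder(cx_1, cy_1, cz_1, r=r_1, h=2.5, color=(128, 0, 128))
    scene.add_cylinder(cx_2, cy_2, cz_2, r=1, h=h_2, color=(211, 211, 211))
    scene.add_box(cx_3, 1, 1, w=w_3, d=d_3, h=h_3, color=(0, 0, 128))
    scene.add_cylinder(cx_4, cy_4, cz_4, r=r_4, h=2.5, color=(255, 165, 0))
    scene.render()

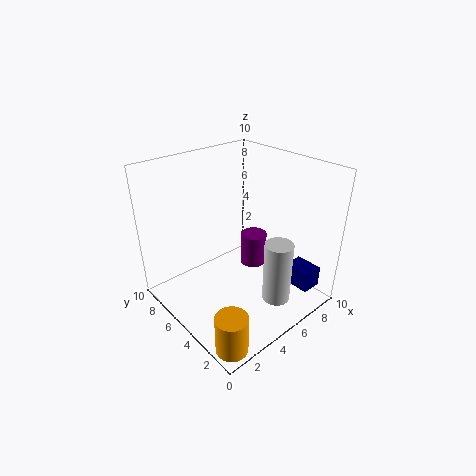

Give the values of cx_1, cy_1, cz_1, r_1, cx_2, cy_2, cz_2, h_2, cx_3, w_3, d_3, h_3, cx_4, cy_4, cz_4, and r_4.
cx_1 = 7.5; cy_1 = 6; cz_1 = 1.5; r_1 = 1; cx_2 = 6.5; cy_2 = 2.5; cz_2 = 0.5; h_2 = 4.5; cx_3 = 8; w_3 = 1.5; d_3 = 2; h_3 = 1.5; cx_4 = 1; cy_4 = 1; cz_4 = 0.5; r_4 = 1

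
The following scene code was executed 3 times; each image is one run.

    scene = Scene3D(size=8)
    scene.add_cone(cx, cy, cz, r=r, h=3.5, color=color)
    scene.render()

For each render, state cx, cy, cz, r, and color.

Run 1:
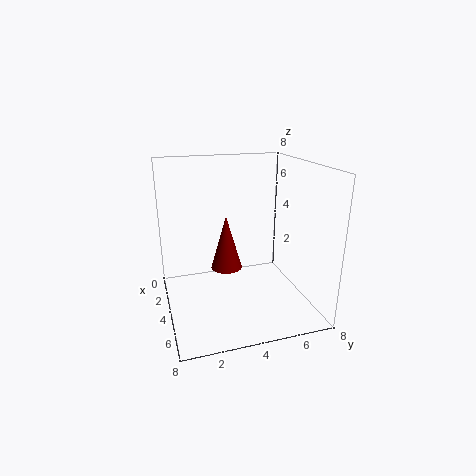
cx = 1.5; cy = 4; cz = 1; r = 1; color = 'maroon'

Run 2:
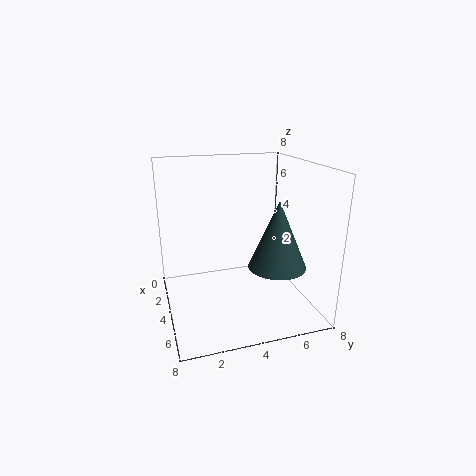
cx = 6; cy = 5.5; cz = 3; r = 1.5; color = 'darkslategray'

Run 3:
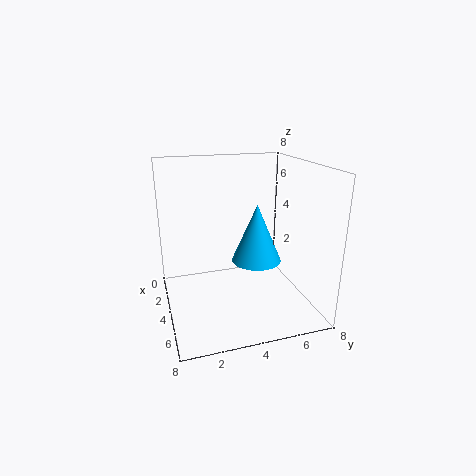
cx = 3; cy = 5.5; cz = 2; r = 1.5; color = 'deepskyblue'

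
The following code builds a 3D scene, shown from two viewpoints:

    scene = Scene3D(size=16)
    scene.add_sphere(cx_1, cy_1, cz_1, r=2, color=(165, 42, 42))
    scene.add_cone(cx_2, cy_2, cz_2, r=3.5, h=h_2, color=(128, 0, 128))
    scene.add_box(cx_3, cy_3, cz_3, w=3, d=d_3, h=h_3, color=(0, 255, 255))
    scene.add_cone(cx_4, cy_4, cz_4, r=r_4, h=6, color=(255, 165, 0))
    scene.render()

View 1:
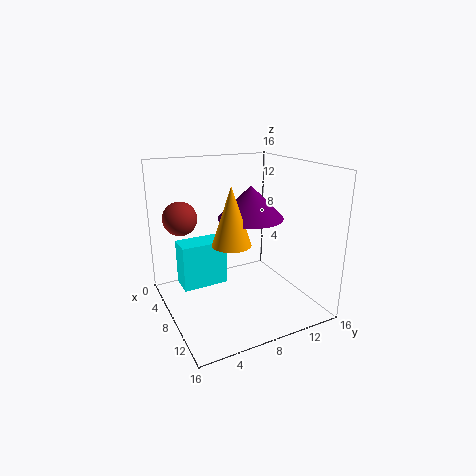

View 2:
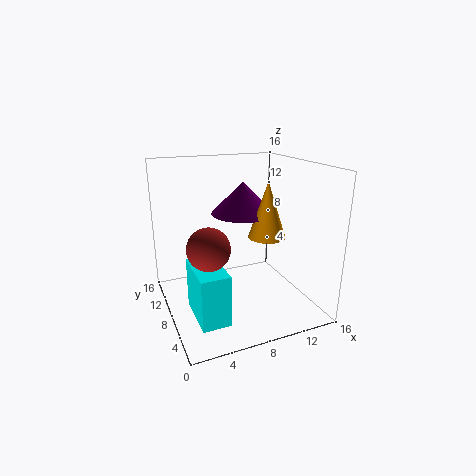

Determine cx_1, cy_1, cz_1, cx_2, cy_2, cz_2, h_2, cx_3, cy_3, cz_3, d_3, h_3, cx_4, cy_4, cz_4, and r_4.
cx_1 = 3; cy_1 = 3; cz_1 = 9.5; cx_2 = 9; cy_2 = 9; cz_2 = 10.5; h_2 = 3.5; cx_3 = 2; cy_3 = 2.5; cz_3 = 1; d_3 = 5.5; h_3 = 5.5; cx_4 = 10.5; cy_4 = 6; cz_4 = 8.5; r_4 = 2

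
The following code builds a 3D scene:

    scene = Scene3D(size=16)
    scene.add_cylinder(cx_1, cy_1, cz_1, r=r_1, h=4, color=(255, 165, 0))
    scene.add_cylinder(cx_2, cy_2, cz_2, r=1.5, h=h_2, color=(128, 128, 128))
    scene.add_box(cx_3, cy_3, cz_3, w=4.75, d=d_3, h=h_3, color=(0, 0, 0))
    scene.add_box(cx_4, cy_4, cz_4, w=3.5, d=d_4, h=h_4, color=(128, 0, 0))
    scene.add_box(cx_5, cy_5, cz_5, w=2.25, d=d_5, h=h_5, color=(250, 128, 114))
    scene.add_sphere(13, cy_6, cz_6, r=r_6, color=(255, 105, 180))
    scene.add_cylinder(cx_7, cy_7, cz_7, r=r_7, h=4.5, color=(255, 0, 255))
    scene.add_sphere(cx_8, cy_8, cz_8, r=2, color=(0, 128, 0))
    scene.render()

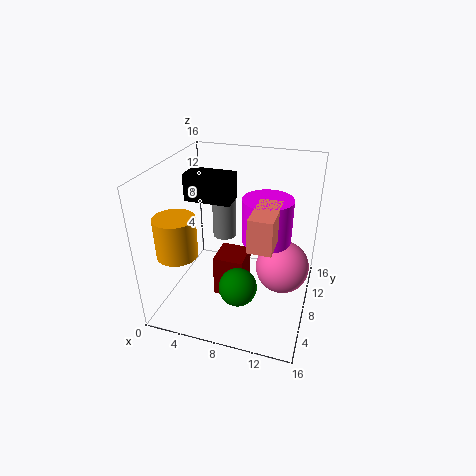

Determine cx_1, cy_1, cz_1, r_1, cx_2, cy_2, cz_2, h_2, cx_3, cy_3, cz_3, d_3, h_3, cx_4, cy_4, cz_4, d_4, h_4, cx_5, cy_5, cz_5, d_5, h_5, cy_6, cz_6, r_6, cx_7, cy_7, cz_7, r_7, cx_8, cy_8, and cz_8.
cx_1 = 3.75, cy_1 = 2, cz_1 = 8.75, r_1 = 2, cx_2 = 4.5, cy_2 = 13.25, cz_2 = 5, h_2 = 7.75, cx_3 = 3.25, cy_3 = 5.25, cz_3 = 13, d_3 = 2.5, h_3 = 2.75, cx_4 = 5.25, cy_4 = 7, cz_4 = 0.25, d_4 = 3.75, h_4 = 5, cx_5 = 10.75, cy_5 = 1.75, cz_5 = 10.5, d_5 = 4.75, h_5 = 3.25, cy_6 = 9, cz_6 = 4.5, r_6 = 3, cx_7 = 11.5, cy_7 = 6.5, cz_7 = 9.25, r_7 = 2.5, cx_8 = 9.25, cy_8 = 4, cz_8 = 4.5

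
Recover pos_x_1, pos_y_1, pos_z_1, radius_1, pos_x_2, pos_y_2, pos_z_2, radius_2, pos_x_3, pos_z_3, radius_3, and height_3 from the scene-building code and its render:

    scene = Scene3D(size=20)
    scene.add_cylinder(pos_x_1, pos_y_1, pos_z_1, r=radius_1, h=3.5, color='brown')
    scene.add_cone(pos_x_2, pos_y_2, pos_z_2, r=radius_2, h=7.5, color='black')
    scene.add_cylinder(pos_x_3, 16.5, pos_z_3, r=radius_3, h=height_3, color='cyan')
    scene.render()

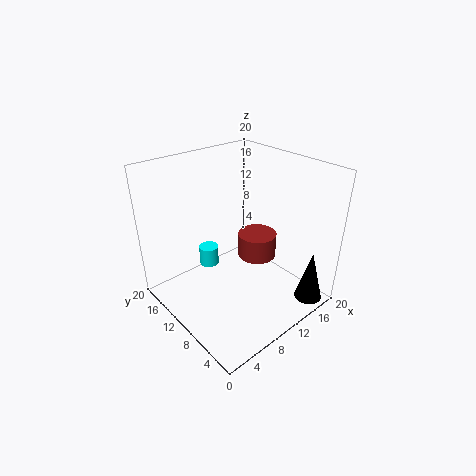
pos_x_1 = 13.25; pos_y_1 = 9.5; pos_z_1 = 6.25; radius_1 = 2.75; pos_x_2 = 17.5; pos_y_2 = 2.5; pos_z_2 = 0.25; radius_2 = 2; pos_x_3 = 9.5; pos_z_3 = 2.75; radius_3 = 1.5; height_3 = 3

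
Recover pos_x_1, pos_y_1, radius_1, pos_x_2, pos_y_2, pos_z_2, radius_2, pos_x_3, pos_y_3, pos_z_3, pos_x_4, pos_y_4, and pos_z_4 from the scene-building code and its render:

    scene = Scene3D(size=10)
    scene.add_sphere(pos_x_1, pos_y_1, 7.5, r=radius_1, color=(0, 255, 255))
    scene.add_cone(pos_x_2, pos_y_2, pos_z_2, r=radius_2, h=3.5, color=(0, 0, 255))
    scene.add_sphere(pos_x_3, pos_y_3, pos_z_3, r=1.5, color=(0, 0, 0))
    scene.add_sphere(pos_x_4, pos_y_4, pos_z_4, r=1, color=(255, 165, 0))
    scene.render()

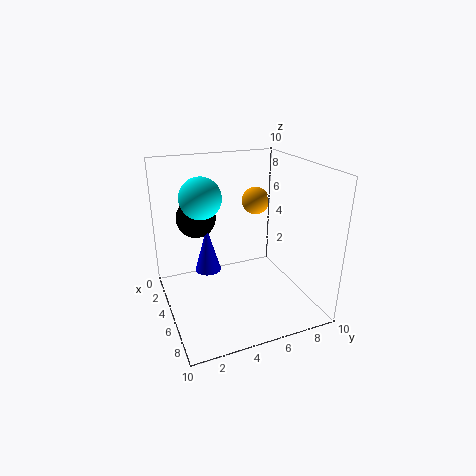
pos_x_1 = 3; pos_y_1 = 3; radius_1 = 1.5; pos_x_2 = 2.5; pos_y_2 = 3.5; pos_z_2 = 1.5; radius_2 = 1; pos_x_3 = 1.5; pos_y_3 = 3; pos_z_3 = 5.5; pos_x_4 = 3.5; pos_y_4 = 7; pos_z_4 = 7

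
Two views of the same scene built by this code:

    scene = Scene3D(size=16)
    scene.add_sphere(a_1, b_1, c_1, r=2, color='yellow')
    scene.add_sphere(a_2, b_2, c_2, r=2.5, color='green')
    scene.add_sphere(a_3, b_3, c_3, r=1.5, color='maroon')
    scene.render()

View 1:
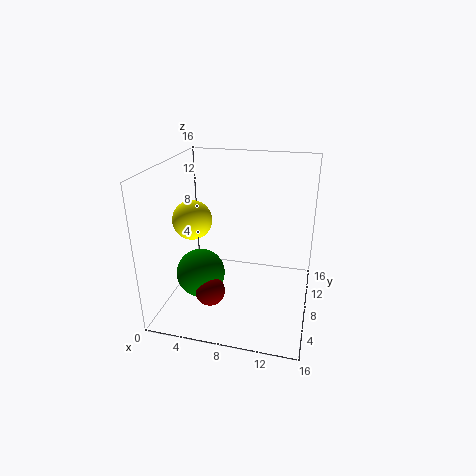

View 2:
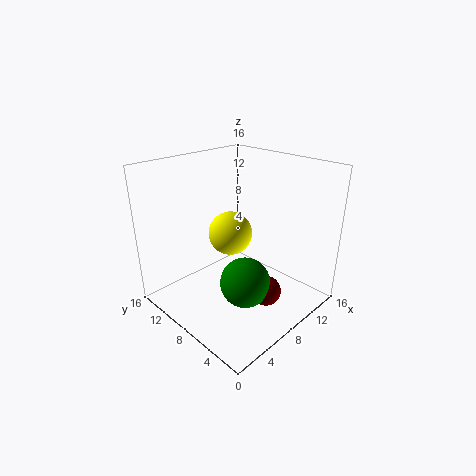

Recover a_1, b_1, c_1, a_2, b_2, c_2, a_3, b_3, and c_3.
a_1 = 4, b_1 = 5, c_1 = 11, a_2 = 5, b_2 = 4, c_2 = 5.5, a_3 = 6.5, b_3 = 2.5, c_3 = 4.5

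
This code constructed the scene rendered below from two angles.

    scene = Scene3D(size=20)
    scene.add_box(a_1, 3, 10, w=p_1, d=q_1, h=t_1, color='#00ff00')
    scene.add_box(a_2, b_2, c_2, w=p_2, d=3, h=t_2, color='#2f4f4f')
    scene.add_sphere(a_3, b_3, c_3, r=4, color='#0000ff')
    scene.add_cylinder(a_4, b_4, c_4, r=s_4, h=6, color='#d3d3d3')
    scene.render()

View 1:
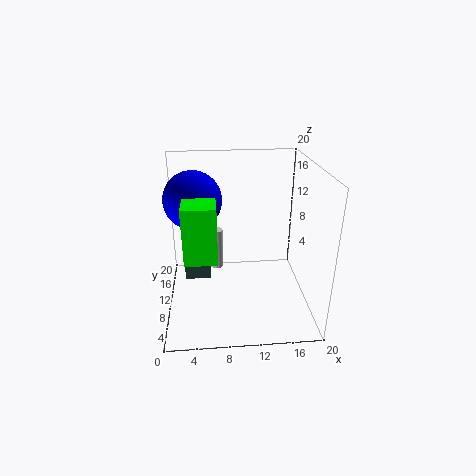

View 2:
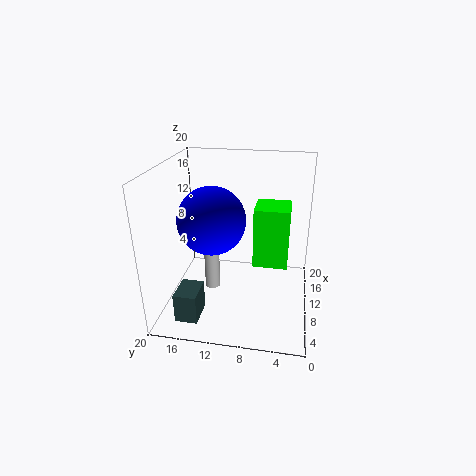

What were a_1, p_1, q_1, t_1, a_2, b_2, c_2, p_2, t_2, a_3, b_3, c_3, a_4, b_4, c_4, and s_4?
a_1 = 3
p_1 = 4
q_1 = 4
t_1 = 7
a_2 = 2
b_2 = 14
c_2 = 1
p_2 = 4
t_2 = 4
a_3 = 4
b_3 = 12
c_3 = 15
a_4 = 7
b_4 = 13
c_4 = 4
s_4 = 1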